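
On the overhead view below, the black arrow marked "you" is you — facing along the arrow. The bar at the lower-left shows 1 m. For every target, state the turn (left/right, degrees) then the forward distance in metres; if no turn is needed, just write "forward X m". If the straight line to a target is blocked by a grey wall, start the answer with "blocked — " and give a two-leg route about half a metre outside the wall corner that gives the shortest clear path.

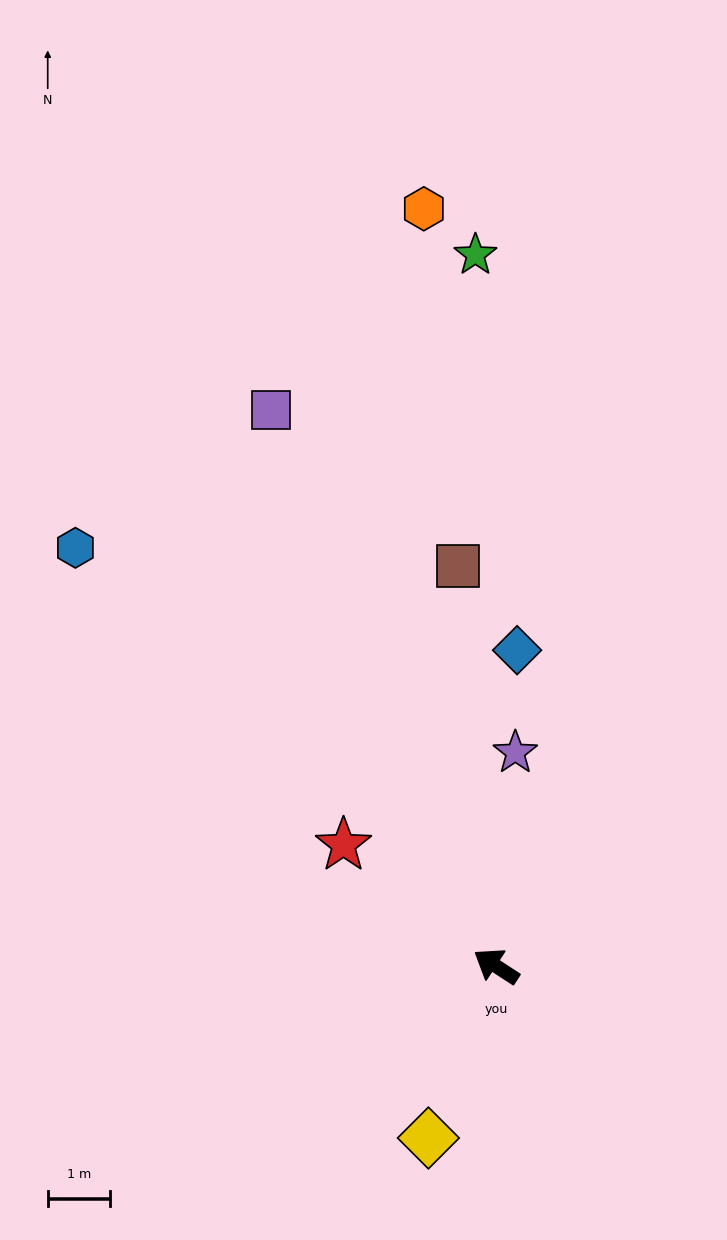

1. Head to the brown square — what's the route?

turn right 51°, forward 6.4 m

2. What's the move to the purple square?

turn right 35°, forward 9.6 m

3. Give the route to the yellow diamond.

turn left 102°, forward 2.9 m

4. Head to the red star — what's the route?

turn right 5°, forward 3.1 m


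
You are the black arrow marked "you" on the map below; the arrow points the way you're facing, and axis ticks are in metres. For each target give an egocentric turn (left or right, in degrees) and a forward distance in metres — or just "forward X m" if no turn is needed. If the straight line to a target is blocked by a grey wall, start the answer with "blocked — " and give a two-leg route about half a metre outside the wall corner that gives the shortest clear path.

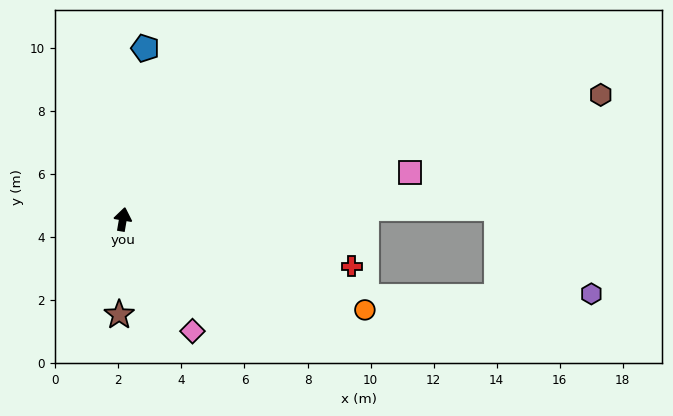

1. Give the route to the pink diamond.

turn right 138°, forward 4.2 m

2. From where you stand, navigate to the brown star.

turn right 173°, forward 3.0 m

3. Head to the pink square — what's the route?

turn right 71°, forward 9.2 m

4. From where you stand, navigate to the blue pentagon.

turn left 2°, forward 5.5 m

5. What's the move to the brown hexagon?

turn right 66°, forward 15.7 m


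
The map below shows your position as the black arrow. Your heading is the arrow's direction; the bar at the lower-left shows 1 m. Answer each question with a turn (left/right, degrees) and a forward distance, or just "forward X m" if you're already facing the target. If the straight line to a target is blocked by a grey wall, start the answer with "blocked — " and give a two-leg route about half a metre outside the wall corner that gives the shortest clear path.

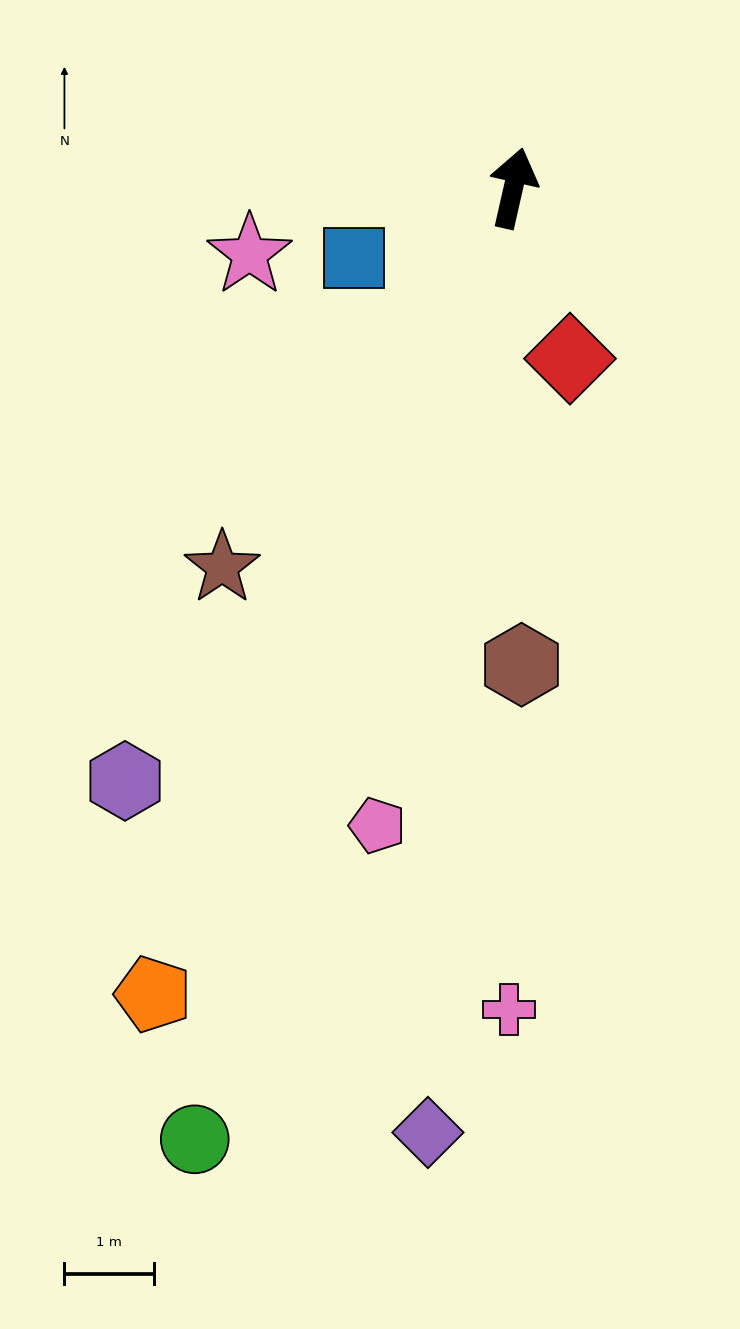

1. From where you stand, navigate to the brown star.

turn left 155°, forward 5.3 m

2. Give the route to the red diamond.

turn right 149°, forward 2.0 m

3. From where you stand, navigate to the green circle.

turn left 174°, forward 11.2 m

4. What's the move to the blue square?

turn left 126°, forward 1.9 m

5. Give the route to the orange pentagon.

turn left 169°, forward 9.9 m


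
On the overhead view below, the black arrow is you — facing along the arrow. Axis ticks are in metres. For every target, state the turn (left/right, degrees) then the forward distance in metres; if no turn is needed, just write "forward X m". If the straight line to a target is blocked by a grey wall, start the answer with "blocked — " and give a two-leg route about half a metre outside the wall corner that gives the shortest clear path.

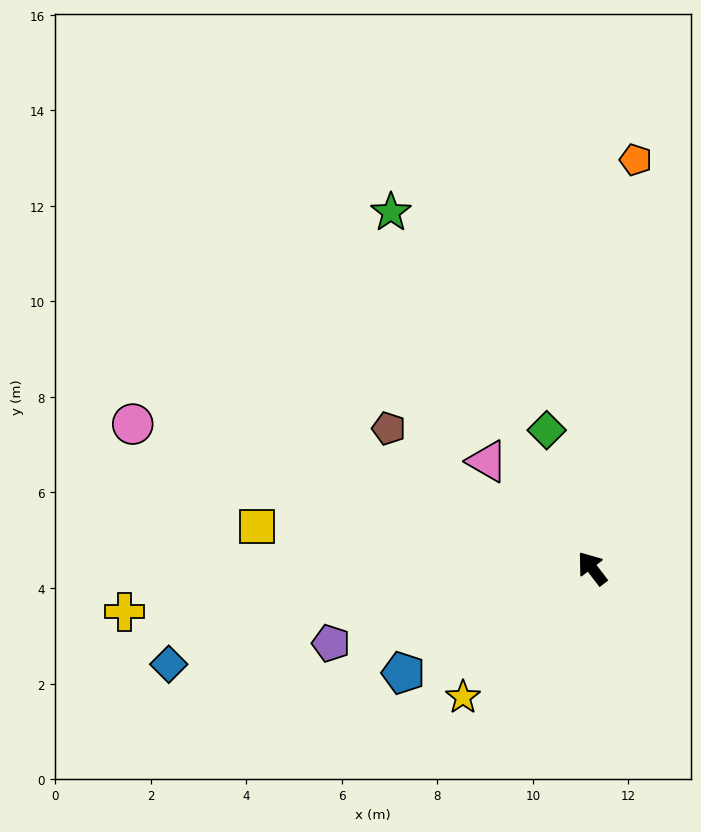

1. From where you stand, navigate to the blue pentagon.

turn left 81°, forward 4.5 m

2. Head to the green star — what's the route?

turn right 8°, forward 8.6 m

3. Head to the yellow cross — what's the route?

turn left 58°, forward 9.8 m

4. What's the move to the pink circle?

turn left 35°, forward 10.1 m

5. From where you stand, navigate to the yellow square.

turn left 45°, forward 7.1 m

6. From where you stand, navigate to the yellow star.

turn left 97°, forward 3.8 m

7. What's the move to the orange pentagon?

turn right 44°, forward 8.6 m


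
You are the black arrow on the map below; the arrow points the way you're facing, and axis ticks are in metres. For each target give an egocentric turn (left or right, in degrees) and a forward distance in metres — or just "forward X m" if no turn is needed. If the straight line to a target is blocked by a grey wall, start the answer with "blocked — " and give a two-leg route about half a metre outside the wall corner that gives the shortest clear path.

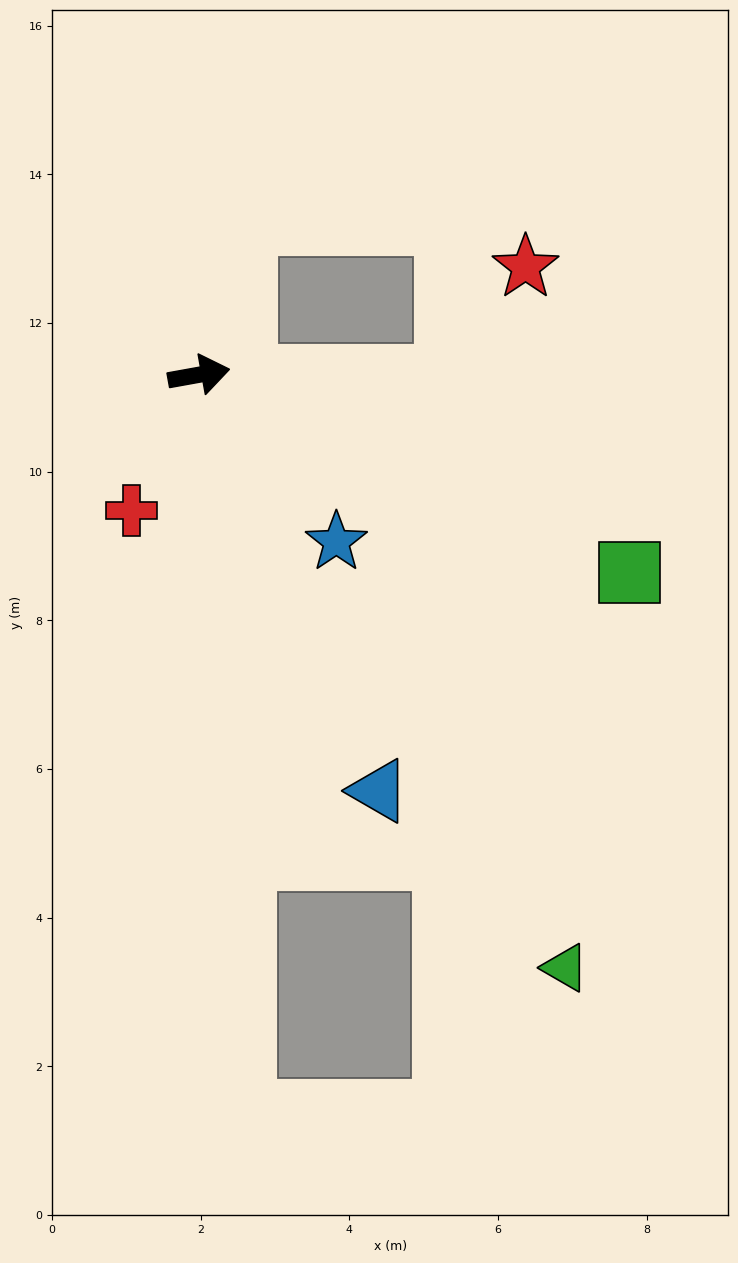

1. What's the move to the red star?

blocked — turn right 11°, forward 3.3 m, then turn left 55°, forward 1.8 m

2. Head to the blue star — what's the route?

turn right 61°, forward 2.9 m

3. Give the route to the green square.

turn right 35°, forward 6.4 m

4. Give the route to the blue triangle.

turn right 77°, forward 6.1 m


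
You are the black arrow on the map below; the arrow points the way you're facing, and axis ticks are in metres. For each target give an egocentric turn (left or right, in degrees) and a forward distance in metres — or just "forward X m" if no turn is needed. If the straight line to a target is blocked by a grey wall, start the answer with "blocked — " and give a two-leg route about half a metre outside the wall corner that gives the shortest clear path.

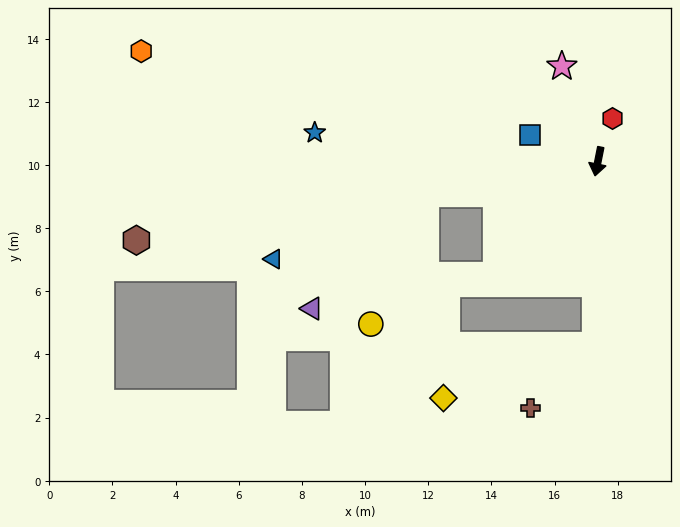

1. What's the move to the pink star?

turn right 148°, forward 3.2 m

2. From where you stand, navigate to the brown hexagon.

turn right 69°, forward 14.8 m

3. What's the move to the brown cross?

blocked — turn left 10°, forward 5.8 m, then turn right 44°, forward 2.9 m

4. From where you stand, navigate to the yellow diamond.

blocked — turn left 10°, forward 5.8 m, then turn right 69°, forward 5.1 m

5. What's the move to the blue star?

turn right 84°, forward 9.0 m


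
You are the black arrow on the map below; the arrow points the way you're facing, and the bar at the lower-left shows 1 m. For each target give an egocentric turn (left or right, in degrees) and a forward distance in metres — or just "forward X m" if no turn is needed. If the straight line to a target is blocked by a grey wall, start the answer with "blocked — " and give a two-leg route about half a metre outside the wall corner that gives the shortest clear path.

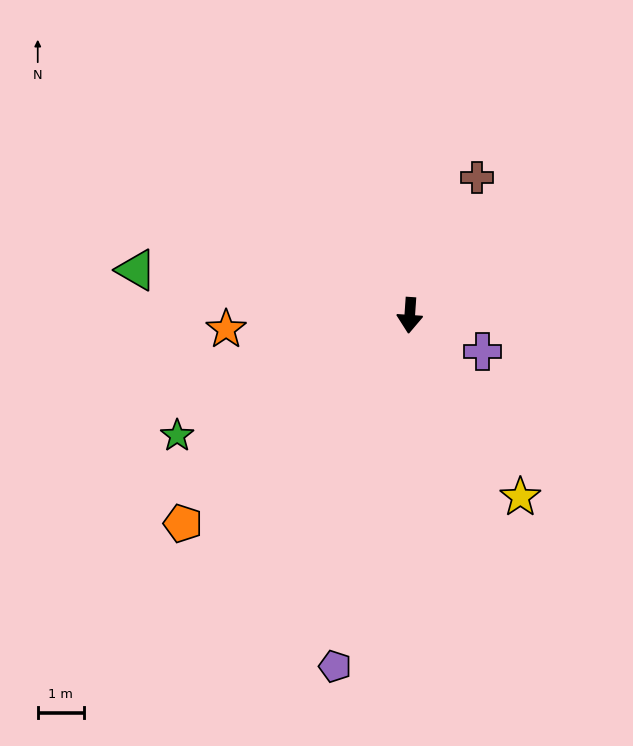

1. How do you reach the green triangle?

turn right 95°, forward 6.1 m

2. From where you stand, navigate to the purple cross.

turn left 68°, forward 1.8 m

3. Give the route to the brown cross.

turn left 158°, forward 3.3 m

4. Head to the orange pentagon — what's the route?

turn right 44°, forward 6.7 m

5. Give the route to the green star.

turn right 59°, forward 5.7 m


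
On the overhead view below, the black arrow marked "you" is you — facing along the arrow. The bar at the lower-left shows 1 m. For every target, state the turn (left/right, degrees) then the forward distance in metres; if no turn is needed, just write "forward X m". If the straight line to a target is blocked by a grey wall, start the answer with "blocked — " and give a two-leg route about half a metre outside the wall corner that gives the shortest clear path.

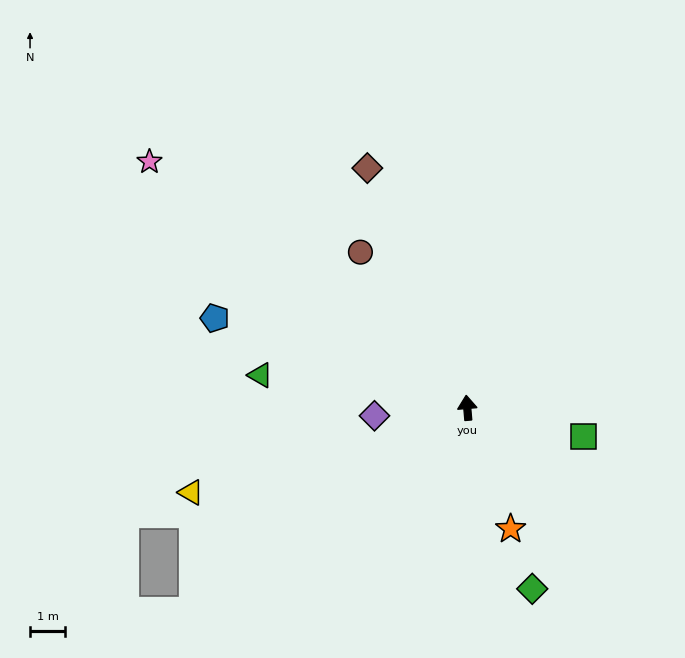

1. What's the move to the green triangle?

turn left 76°, forward 6.0 m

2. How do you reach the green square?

turn right 109°, forward 3.4 m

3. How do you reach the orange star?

turn right 165°, forward 3.7 m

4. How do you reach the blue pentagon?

turn left 66°, forward 7.7 m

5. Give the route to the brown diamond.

turn left 18°, forward 7.5 m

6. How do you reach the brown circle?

turn left 30°, forward 5.4 m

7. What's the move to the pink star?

turn left 47°, forward 11.5 m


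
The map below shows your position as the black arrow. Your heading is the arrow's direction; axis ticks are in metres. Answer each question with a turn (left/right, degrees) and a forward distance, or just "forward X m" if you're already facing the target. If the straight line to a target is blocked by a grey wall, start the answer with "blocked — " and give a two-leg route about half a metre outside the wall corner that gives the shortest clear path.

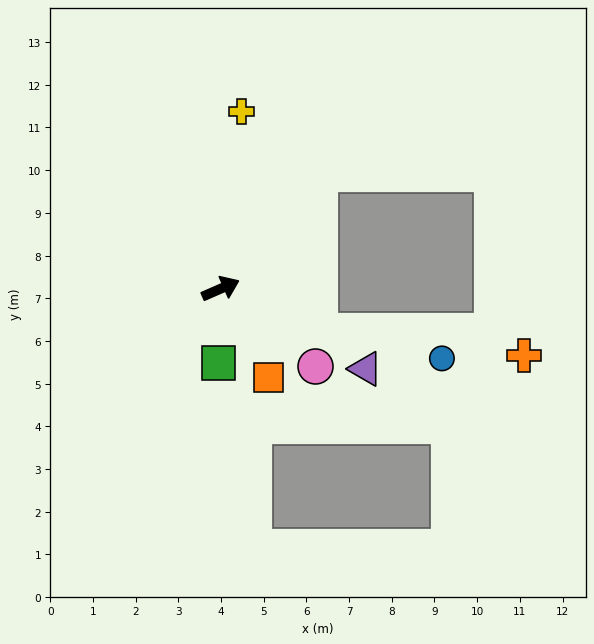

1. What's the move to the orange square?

turn right 85°, forward 2.4 m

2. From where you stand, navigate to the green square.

turn right 115°, forward 1.7 m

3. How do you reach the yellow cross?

turn left 60°, forward 4.2 m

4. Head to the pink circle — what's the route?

turn right 63°, forward 2.9 m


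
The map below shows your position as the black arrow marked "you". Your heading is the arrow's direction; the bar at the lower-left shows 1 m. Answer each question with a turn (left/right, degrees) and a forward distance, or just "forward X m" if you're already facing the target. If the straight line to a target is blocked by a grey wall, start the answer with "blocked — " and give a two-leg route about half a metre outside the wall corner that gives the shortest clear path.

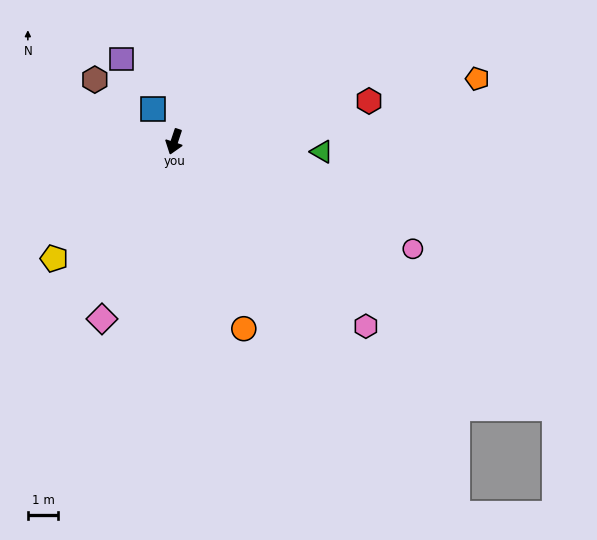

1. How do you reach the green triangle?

turn left 105°, forward 4.8 m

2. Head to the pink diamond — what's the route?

turn right 4°, forward 6.2 m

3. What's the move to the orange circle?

turn left 39°, forward 6.5 m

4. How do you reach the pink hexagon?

turn left 65°, forward 8.7 m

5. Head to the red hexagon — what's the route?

turn left 120°, forward 6.5 m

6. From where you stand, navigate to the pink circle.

turn left 84°, forward 8.5 m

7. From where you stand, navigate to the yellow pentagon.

turn right 27°, forward 5.5 m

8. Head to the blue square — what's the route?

turn right 128°, forward 1.3 m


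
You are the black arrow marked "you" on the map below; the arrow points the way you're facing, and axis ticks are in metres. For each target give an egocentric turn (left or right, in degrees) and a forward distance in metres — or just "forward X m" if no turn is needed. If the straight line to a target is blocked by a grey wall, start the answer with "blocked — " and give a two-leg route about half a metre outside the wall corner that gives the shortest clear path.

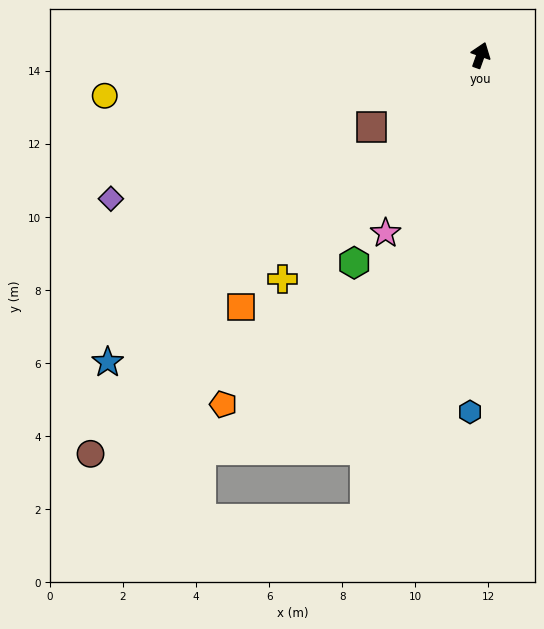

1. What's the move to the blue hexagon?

turn right 162°, forward 9.8 m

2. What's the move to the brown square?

turn left 143°, forward 3.6 m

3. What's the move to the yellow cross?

turn left 158°, forward 8.2 m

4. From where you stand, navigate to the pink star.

turn left 171°, forward 5.5 m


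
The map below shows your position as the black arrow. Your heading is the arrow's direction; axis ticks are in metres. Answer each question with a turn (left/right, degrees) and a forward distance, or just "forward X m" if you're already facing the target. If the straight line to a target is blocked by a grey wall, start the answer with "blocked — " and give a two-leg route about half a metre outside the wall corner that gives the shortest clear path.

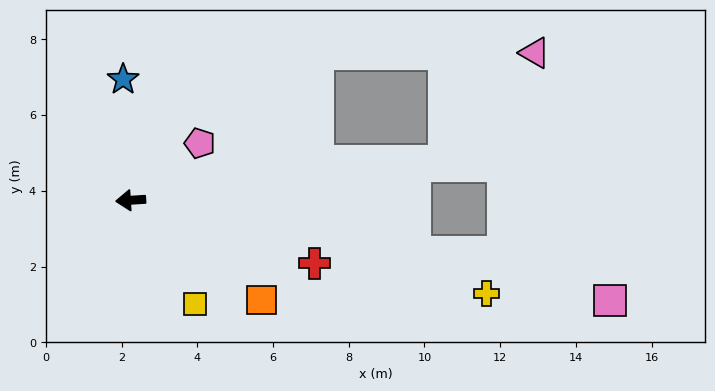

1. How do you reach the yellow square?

turn left 118°, forward 3.2 m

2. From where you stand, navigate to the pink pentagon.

turn right 144°, forward 2.4 m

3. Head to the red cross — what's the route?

turn left 157°, forward 5.1 m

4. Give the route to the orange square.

turn left 139°, forward 4.3 m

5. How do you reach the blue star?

turn right 90°, forward 3.2 m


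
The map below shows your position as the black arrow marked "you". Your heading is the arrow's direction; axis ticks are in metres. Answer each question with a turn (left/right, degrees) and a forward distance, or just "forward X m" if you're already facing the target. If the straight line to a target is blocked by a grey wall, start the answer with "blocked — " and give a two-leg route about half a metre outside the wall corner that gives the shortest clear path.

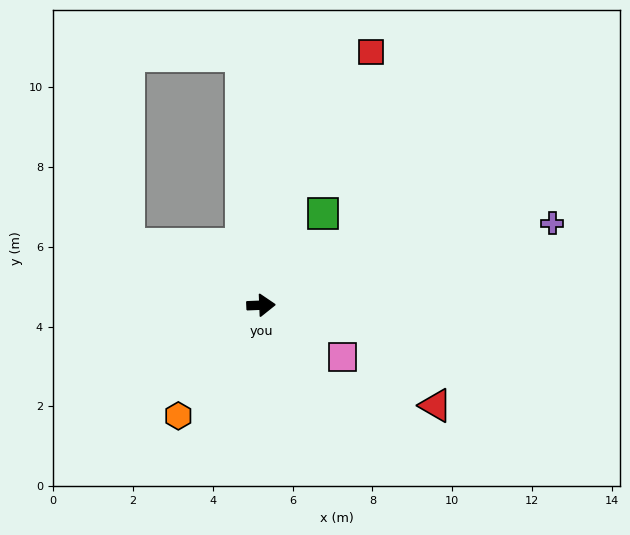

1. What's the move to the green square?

turn left 54°, forward 2.8 m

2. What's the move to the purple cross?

turn left 13°, forward 7.6 m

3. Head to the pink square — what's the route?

turn right 35°, forward 2.4 m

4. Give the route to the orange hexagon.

turn right 129°, forward 3.5 m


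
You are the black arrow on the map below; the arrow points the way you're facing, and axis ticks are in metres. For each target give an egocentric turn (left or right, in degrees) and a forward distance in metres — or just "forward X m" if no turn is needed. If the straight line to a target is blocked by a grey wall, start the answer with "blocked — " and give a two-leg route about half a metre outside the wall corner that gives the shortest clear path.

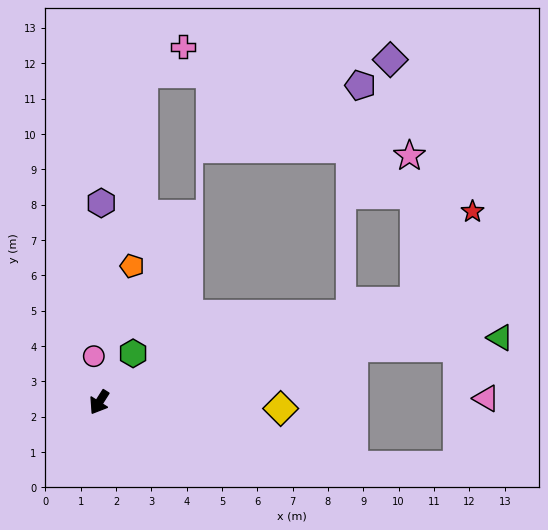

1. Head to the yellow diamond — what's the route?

turn left 120°, forward 5.1 m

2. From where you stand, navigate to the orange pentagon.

turn right 161°, forward 4.0 m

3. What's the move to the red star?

blocked — turn left 140°, forward 9.4 m, then turn left 40°, forward 3.0 m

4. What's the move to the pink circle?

turn right 141°, forward 1.3 m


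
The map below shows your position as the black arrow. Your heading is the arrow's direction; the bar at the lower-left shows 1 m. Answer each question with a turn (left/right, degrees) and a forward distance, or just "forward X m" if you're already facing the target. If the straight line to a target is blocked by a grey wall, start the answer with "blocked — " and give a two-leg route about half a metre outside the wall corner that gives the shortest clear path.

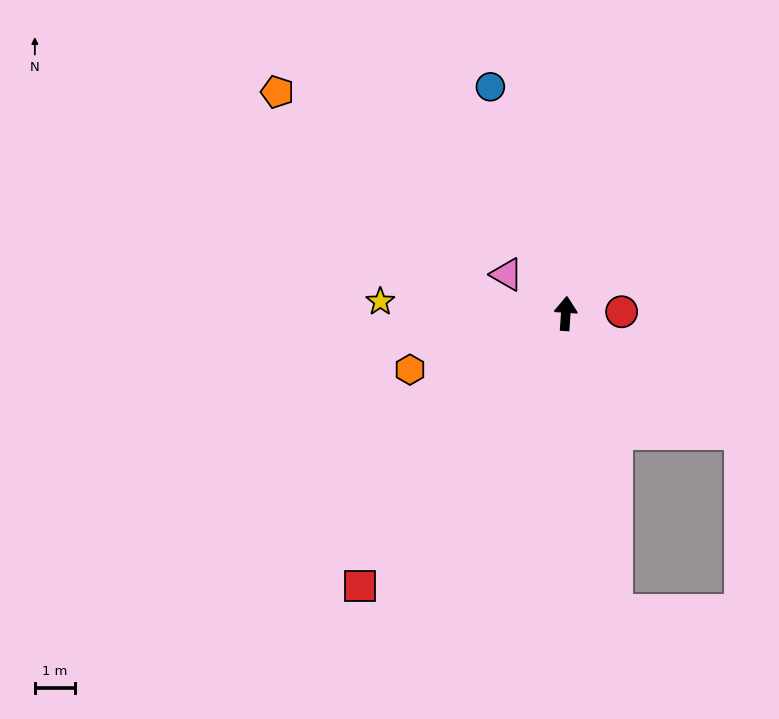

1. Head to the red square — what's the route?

turn left 147°, forward 8.4 m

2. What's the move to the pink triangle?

turn left 60°, forward 1.7 m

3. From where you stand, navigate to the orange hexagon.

turn left 114°, forward 4.1 m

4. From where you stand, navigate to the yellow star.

turn left 90°, forward 4.6 m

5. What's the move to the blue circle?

turn left 22°, forward 5.9 m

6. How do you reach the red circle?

turn right 84°, forward 1.4 m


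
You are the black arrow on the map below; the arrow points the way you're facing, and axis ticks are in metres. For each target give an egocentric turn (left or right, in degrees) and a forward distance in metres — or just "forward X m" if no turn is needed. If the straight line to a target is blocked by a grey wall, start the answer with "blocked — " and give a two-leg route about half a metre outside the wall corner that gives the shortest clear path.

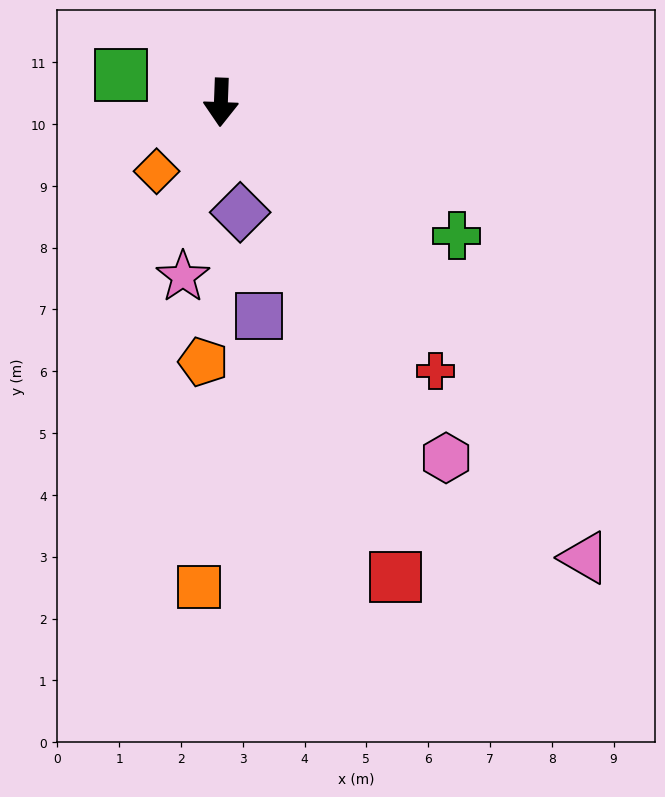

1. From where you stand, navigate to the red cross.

turn left 41°, forward 5.6 m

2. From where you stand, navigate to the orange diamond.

turn right 41°, forward 1.5 m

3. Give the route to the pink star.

turn right 10°, forward 2.9 m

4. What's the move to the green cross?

turn left 63°, forward 4.4 m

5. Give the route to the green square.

turn right 103°, forward 1.7 m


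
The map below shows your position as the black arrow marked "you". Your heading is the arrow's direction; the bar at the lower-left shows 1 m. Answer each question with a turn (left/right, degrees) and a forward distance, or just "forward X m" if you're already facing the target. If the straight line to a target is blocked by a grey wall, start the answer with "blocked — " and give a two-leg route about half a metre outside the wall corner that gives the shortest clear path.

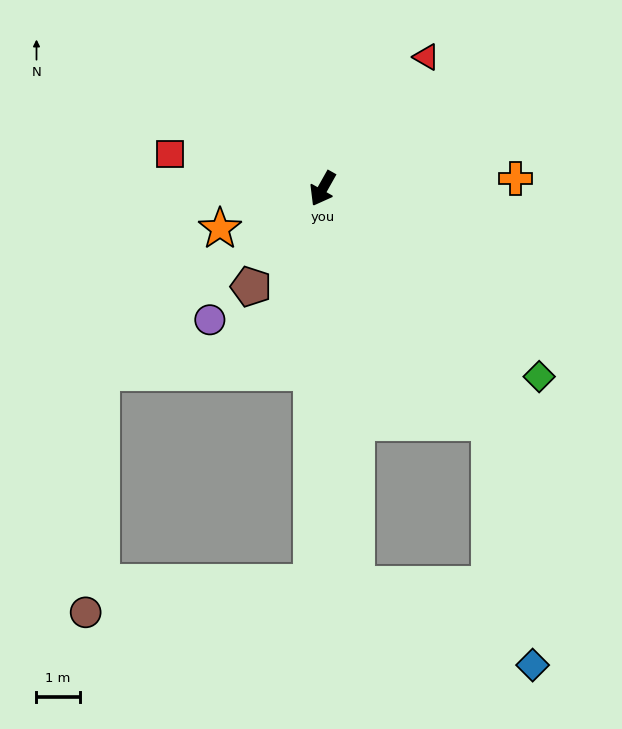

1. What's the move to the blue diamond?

blocked — turn left 65°, forward 6.6 m, then turn right 26°, forward 5.7 m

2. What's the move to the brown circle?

blocked — turn right 21°, forward 6.6 m, then turn left 47°, forward 5.5 m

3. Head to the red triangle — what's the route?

turn left 171°, forward 3.9 m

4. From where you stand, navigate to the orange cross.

turn left 122°, forward 4.5 m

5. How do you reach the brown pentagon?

turn right 7°, forward 2.8 m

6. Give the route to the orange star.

turn right 39°, forward 2.5 m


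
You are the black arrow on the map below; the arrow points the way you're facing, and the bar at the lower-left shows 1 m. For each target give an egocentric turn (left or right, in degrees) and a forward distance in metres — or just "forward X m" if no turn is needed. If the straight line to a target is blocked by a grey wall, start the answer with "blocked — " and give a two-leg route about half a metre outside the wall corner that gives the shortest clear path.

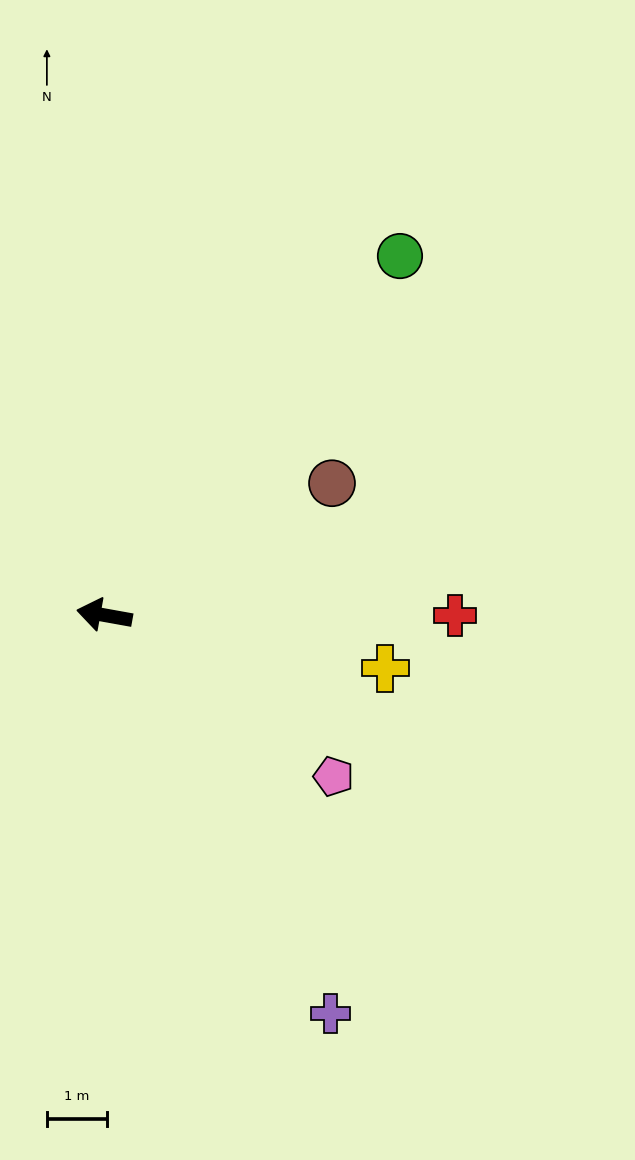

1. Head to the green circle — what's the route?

turn right 119°, forward 7.7 m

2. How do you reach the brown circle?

turn right 140°, forward 4.3 m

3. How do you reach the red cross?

turn right 170°, forward 5.8 m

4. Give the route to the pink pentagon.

turn left 155°, forward 4.6 m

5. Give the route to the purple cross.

turn left 130°, forward 7.6 m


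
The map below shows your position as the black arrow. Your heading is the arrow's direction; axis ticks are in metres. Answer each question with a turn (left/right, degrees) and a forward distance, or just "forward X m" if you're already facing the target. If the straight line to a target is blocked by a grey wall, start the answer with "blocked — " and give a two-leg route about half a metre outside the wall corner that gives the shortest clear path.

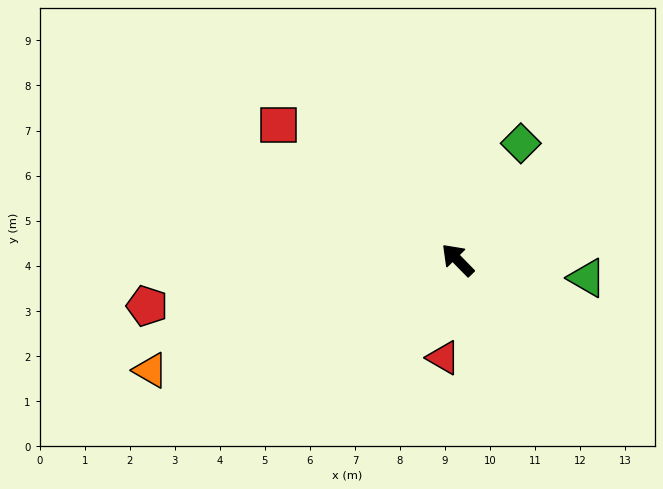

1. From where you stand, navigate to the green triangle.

turn right 142°, forward 2.9 m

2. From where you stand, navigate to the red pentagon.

turn left 54°, forward 7.0 m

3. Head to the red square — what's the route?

turn left 9°, forward 5.0 m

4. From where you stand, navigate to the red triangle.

turn left 127°, forward 2.2 m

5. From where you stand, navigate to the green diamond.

turn right 73°, forward 2.9 m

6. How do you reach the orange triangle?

turn left 65°, forward 7.2 m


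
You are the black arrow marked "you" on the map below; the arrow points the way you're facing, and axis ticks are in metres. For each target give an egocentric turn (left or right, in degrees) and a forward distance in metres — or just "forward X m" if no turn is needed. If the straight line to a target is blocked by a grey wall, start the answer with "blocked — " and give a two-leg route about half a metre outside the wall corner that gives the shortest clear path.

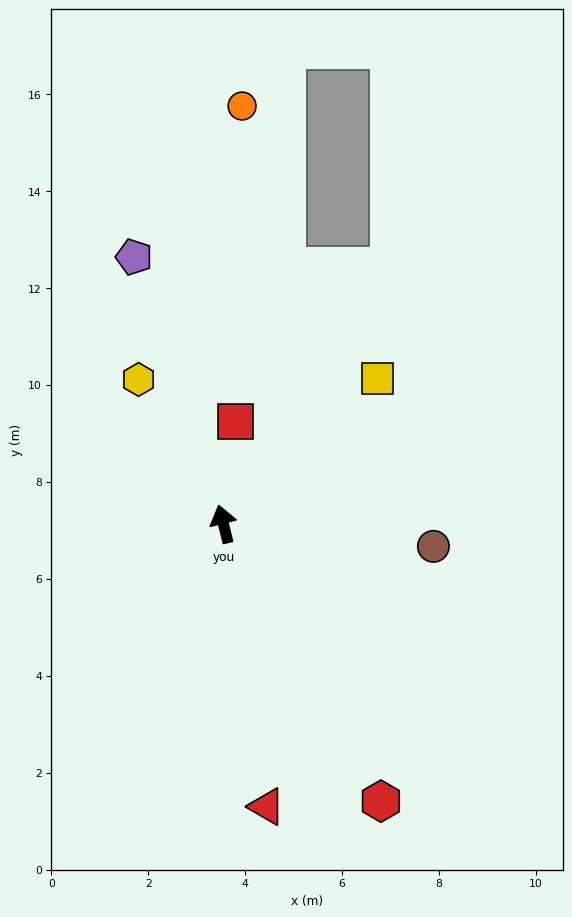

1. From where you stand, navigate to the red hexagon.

turn right 164°, forward 6.6 m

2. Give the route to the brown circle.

turn right 110°, forward 4.4 m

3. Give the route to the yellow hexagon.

turn left 16°, forward 3.5 m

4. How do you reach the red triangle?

turn left 175°, forward 5.9 m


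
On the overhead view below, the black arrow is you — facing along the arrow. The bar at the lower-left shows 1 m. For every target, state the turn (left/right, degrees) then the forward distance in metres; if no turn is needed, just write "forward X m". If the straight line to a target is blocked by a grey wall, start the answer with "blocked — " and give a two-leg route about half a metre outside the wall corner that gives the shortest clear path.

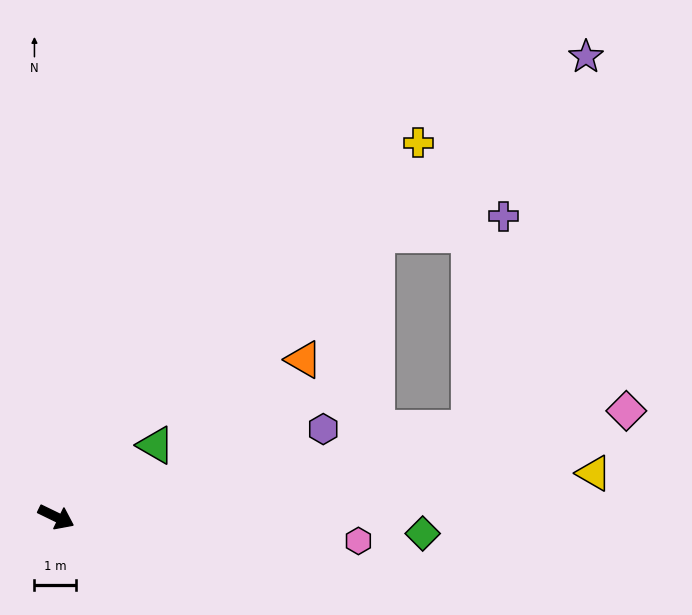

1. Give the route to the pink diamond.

turn left 36°, forward 13.8 m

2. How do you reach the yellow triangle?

turn left 31°, forward 12.9 m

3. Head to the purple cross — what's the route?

blocked — turn left 38°, forward 10.1 m, then turn left 69°, forward 5.1 m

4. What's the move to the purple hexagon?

turn left 44°, forward 6.7 m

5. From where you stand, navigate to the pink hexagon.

turn left 21°, forward 7.2 m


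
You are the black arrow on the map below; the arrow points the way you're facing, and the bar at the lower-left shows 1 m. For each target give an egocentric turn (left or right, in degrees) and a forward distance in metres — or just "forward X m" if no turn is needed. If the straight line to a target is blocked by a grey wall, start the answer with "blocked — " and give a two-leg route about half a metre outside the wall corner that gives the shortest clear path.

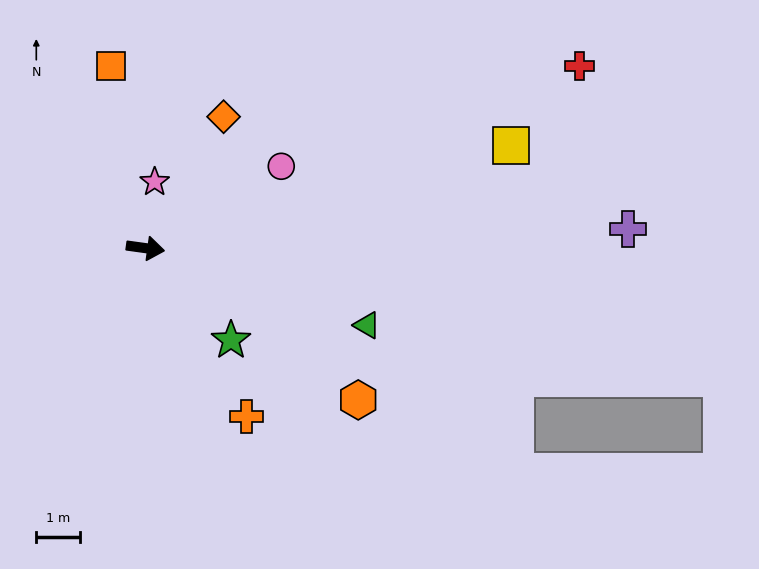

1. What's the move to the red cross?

turn left 31°, forward 10.8 m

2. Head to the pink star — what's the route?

turn left 90°, forward 1.5 m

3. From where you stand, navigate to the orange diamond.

turn left 67°, forward 3.5 m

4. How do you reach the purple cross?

turn left 10°, forward 11.0 m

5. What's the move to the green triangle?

turn right 11°, forward 5.4 m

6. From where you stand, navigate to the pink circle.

turn left 39°, forward 3.6 m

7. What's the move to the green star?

turn right 39°, forward 2.9 m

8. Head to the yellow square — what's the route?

turn left 24°, forward 8.7 m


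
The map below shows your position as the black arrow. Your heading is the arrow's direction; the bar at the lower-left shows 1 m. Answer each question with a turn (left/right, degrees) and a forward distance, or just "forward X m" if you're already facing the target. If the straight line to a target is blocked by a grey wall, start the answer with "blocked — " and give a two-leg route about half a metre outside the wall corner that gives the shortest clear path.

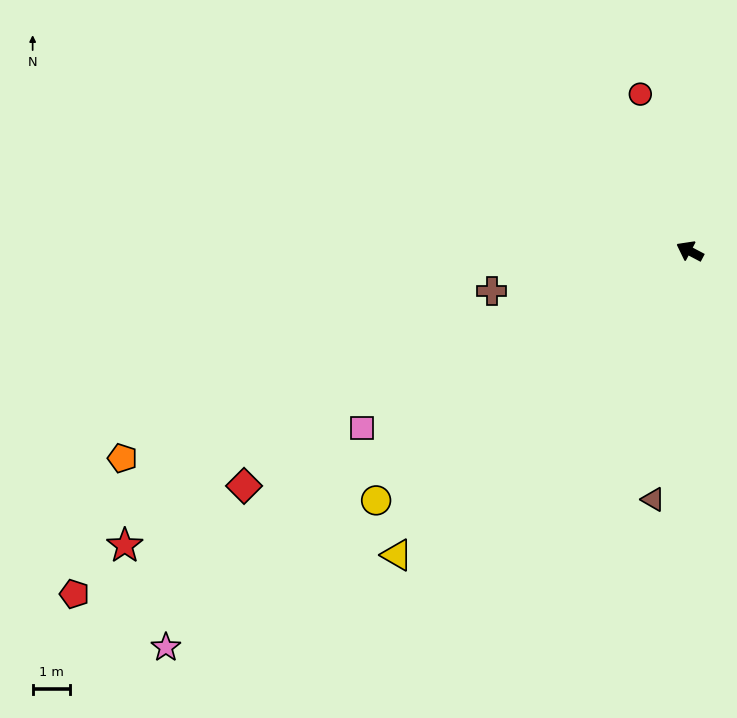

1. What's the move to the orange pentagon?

turn left 48°, forward 16.2 m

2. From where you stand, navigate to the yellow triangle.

turn left 74°, forward 11.3 m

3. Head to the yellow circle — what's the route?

turn left 66°, forward 10.7 m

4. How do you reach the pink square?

turn left 56°, forward 10.0 m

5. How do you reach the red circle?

turn right 45°, forward 4.4 m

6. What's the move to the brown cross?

turn left 39°, forward 5.4 m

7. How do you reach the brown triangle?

turn left 109°, forward 6.7 m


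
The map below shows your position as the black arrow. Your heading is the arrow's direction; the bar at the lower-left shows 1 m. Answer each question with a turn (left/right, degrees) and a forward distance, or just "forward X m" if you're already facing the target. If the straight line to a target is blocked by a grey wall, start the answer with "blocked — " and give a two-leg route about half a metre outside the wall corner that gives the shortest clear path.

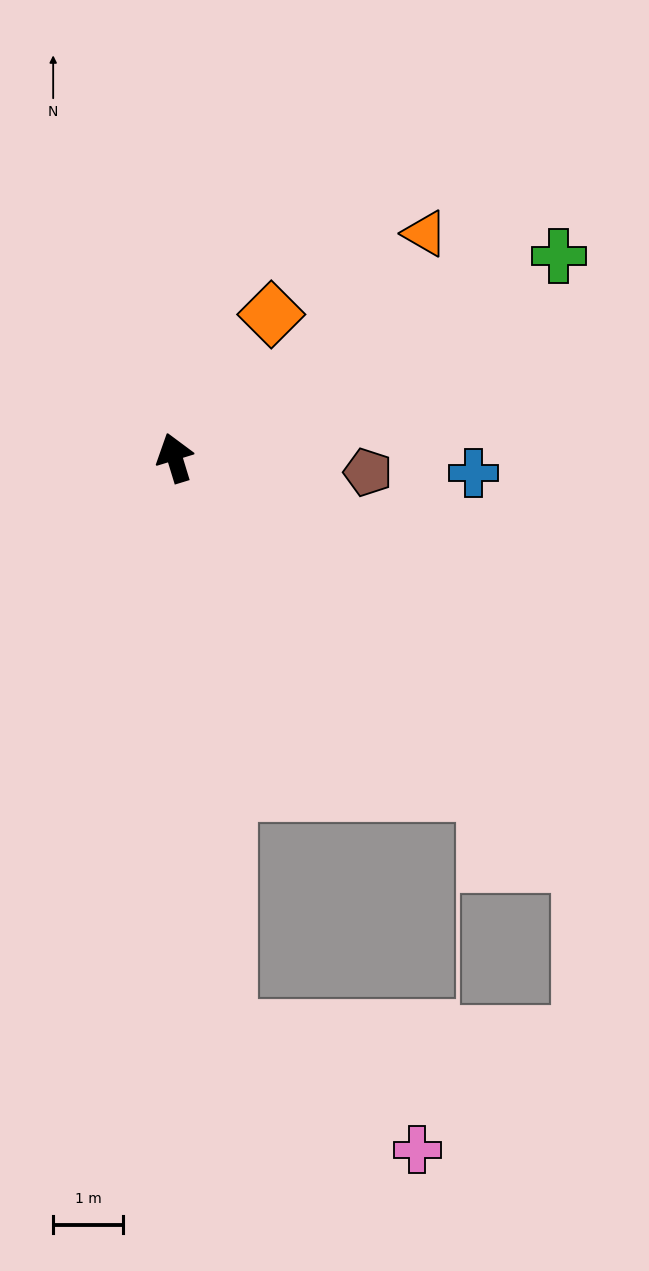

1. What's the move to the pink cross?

blocked — turn left 168°, forward 8.2 m, then turn left 53°, forward 3.2 m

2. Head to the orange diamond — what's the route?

turn right 51°, forward 2.5 m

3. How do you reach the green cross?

turn right 79°, forward 6.2 m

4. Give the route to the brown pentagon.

turn right 111°, forward 2.8 m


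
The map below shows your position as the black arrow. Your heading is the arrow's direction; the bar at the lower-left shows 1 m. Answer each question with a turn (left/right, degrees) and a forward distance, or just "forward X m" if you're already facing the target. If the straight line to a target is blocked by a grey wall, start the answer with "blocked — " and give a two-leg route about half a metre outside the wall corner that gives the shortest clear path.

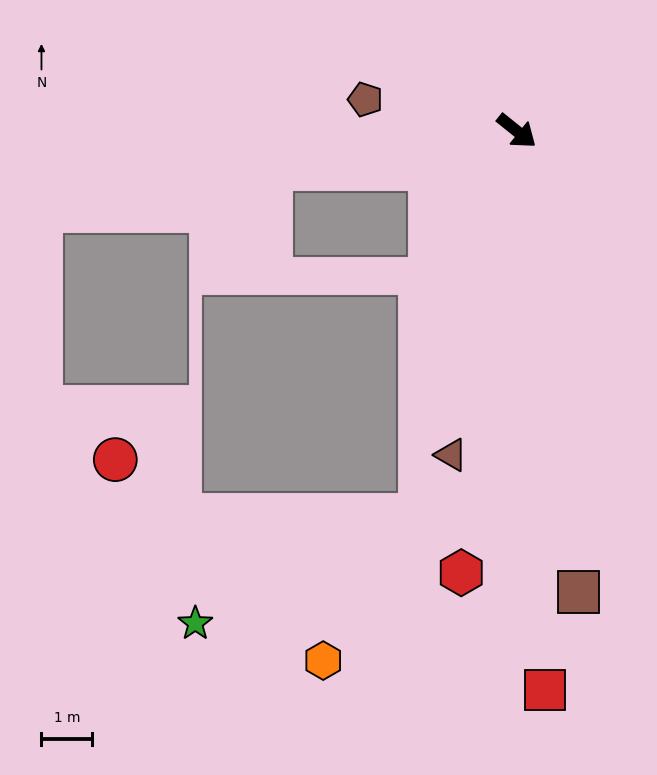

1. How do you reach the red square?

turn right 48°, forward 11.0 m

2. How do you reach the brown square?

turn right 44°, forward 9.1 m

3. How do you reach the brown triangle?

turn right 63°, forward 6.5 m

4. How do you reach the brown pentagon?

turn right 153°, forward 3.0 m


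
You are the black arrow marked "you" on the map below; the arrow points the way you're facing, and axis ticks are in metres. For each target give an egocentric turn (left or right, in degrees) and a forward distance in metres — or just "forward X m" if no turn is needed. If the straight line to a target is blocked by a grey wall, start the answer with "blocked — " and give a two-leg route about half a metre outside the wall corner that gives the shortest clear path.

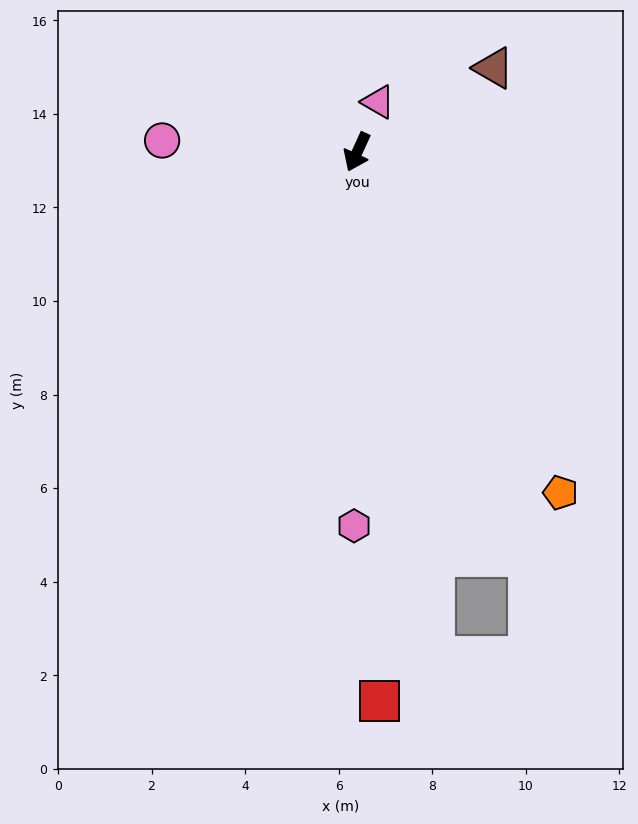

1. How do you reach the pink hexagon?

turn left 24°, forward 8.0 m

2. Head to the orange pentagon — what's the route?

turn left 55°, forward 8.5 m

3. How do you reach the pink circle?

turn right 69°, forward 4.2 m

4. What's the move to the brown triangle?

turn left 146°, forward 3.4 m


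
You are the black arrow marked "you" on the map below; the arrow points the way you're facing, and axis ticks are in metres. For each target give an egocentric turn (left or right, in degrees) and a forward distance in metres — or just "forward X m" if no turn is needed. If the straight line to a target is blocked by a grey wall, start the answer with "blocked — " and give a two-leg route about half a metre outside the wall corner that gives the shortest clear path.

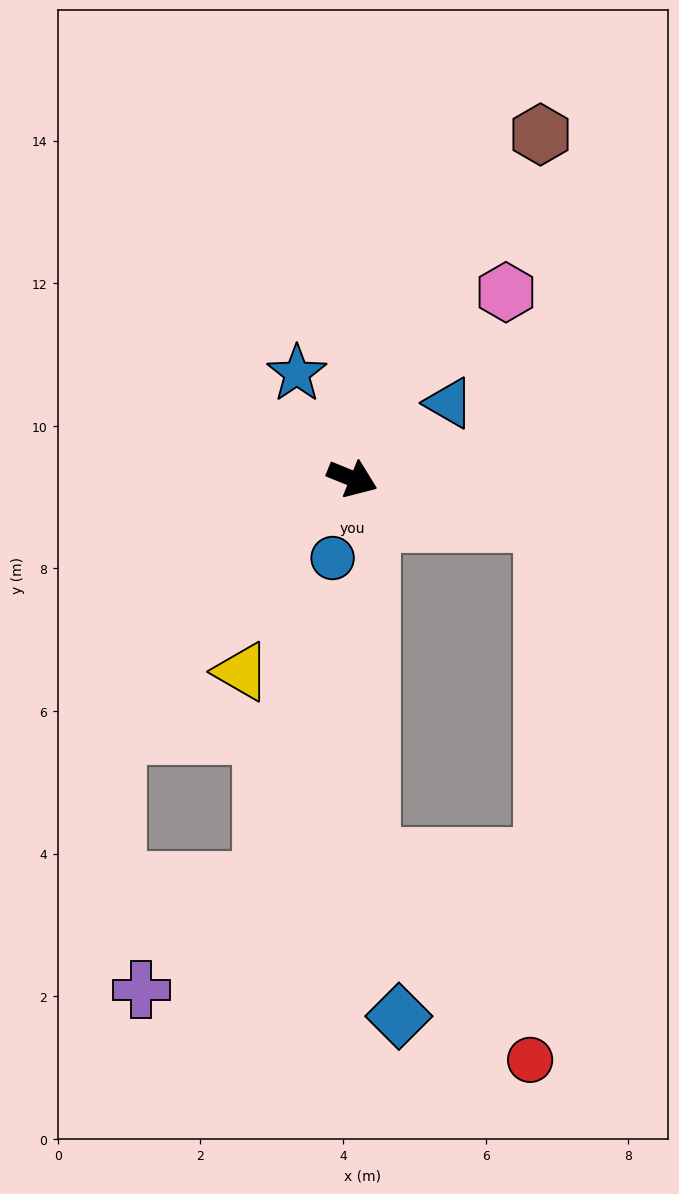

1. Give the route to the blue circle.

turn right 82°, forward 1.1 m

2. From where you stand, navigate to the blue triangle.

turn left 60°, forward 1.7 m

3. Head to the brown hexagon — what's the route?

turn left 83°, forward 5.5 m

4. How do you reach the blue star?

turn left 140°, forward 1.7 m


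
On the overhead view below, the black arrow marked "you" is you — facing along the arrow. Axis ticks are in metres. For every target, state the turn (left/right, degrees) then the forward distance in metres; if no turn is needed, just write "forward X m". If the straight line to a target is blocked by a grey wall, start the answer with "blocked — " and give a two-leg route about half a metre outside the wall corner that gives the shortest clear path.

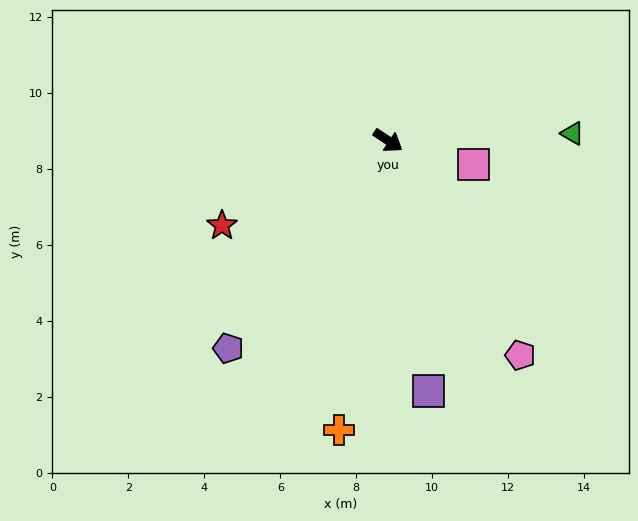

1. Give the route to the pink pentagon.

turn right 25°, forward 6.6 m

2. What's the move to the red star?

turn right 119°, forward 4.9 m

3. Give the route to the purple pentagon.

turn right 94°, forward 6.9 m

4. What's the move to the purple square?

turn right 47°, forward 6.7 m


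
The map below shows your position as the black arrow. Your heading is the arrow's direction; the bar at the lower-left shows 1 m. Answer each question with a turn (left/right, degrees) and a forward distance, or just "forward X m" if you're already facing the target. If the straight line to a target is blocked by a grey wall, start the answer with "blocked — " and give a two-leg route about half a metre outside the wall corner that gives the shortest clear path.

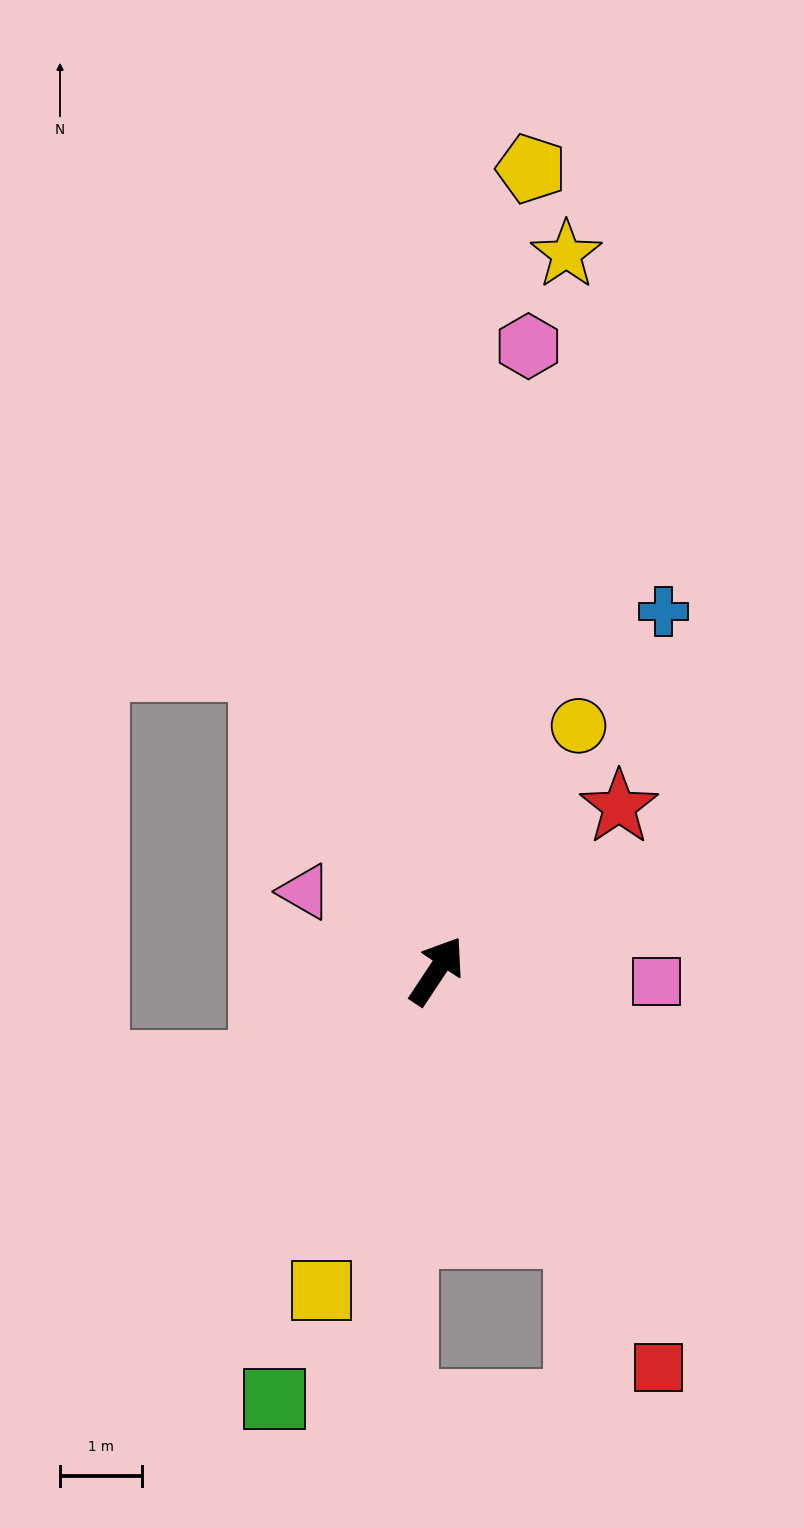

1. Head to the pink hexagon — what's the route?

turn left 25°, forward 7.7 m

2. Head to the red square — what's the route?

turn right 117°, forward 5.5 m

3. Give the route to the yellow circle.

turn left 3°, forward 3.5 m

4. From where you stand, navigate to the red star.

turn right 14°, forward 3.0 m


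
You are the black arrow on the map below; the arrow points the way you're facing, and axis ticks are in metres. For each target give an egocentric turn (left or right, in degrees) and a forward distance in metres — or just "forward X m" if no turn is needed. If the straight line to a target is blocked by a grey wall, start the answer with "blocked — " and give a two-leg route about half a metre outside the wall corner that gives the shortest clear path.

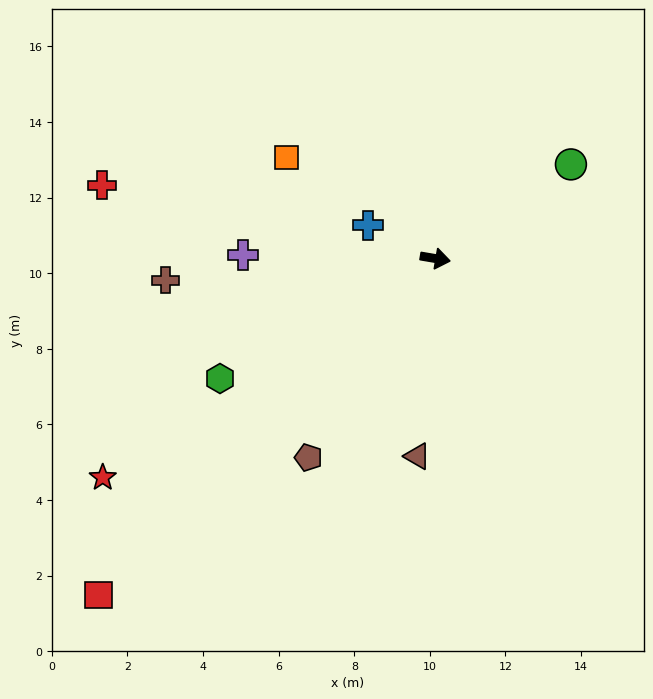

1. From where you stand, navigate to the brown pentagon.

turn right 113°, forward 6.2 m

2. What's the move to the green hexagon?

turn right 141°, forward 6.5 m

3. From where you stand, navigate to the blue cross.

turn left 163°, forward 2.0 m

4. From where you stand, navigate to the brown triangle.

turn right 86°, forward 5.3 m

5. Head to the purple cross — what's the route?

turn right 171°, forward 5.1 m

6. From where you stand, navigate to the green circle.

turn left 44°, forward 4.4 m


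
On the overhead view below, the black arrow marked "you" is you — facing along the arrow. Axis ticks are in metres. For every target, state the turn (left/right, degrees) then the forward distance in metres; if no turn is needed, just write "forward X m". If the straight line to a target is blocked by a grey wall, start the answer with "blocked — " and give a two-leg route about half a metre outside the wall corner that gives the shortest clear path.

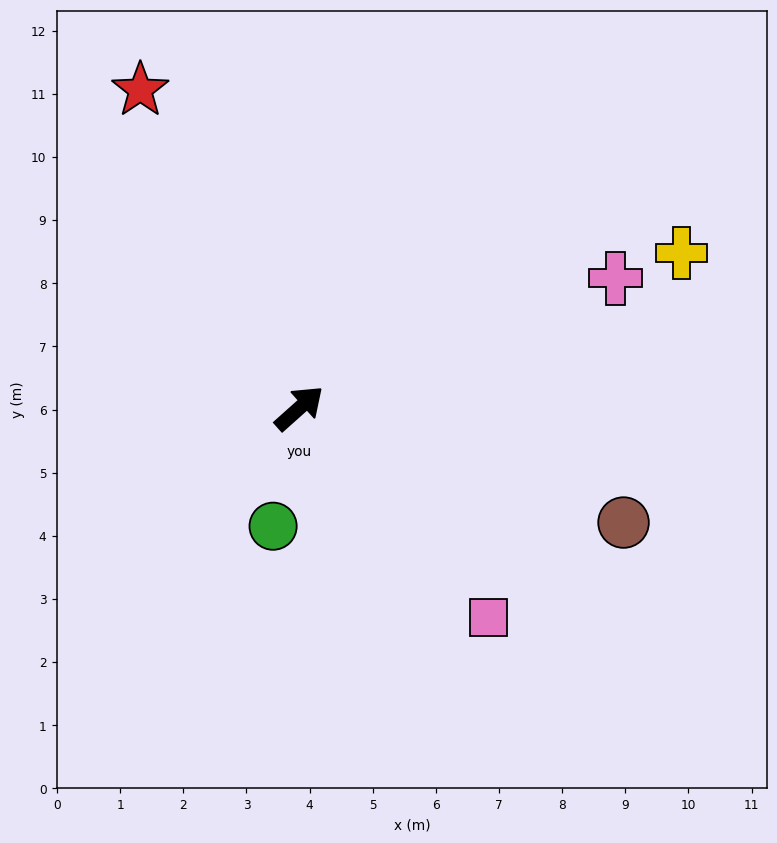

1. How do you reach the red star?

turn left 75°, forward 5.6 m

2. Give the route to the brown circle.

turn right 61°, forward 5.4 m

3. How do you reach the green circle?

turn right 144°, forward 1.9 m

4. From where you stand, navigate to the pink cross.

turn right 19°, forward 5.4 m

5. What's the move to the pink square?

turn right 90°, forward 4.5 m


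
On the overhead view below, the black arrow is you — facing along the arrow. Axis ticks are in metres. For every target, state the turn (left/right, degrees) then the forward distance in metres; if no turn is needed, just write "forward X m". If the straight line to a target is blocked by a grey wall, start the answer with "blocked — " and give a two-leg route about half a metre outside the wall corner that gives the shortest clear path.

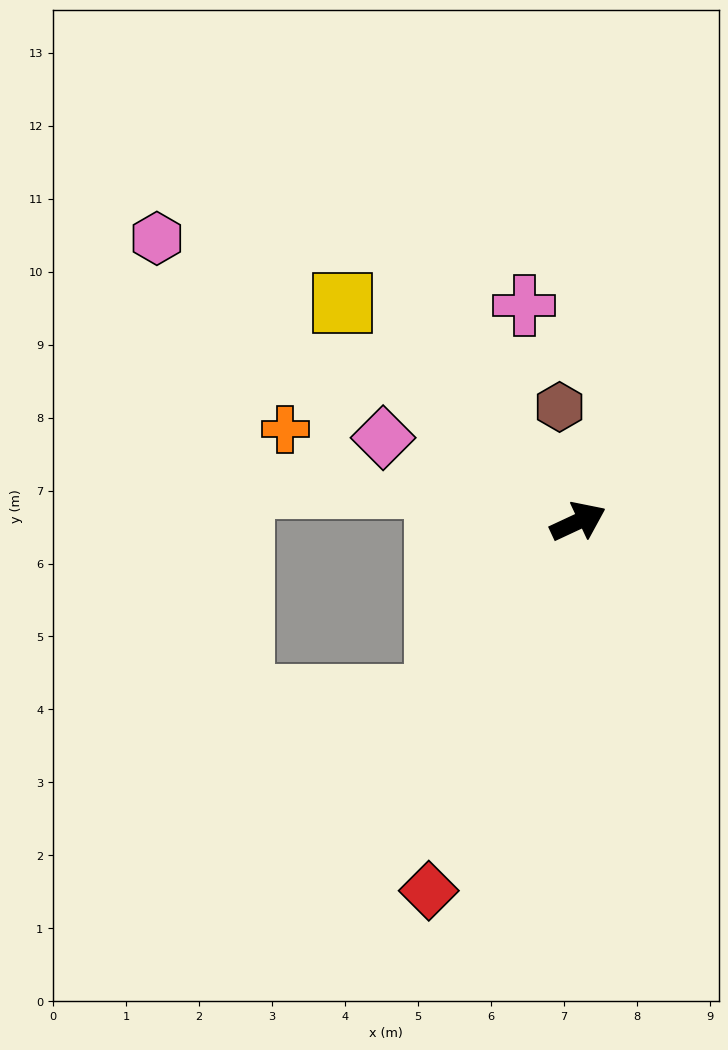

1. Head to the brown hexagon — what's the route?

turn left 74°, forward 1.6 m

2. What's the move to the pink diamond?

turn left 132°, forward 2.9 m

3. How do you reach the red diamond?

turn right 137°, forward 5.5 m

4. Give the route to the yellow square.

turn left 112°, forward 4.4 m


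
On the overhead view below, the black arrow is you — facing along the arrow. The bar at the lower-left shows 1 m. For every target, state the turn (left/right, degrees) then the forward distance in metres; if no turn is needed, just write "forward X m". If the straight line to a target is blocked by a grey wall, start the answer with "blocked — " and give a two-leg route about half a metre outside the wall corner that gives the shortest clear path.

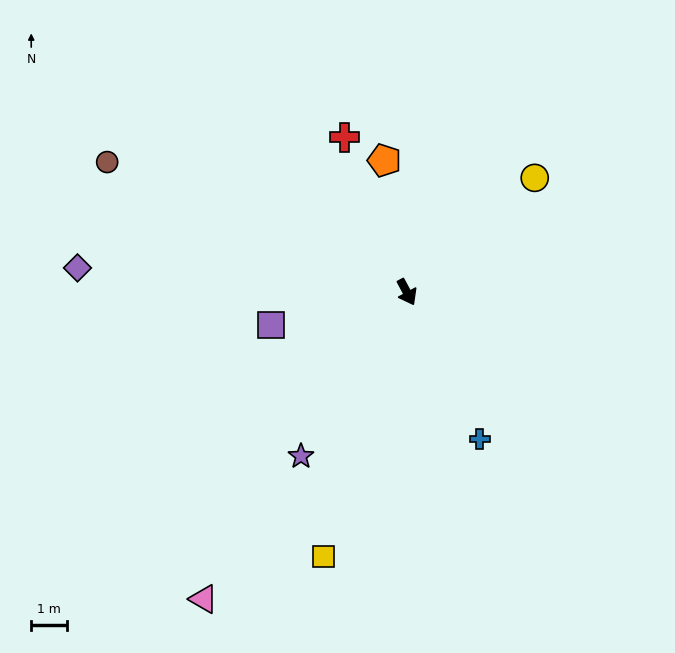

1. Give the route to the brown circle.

turn right 142°, forward 9.2 m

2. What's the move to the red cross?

turn left 174°, forward 4.7 m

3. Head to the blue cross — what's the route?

forward 4.6 m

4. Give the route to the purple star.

turn right 61°, forward 5.5 m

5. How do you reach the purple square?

turn right 105°, forward 3.9 m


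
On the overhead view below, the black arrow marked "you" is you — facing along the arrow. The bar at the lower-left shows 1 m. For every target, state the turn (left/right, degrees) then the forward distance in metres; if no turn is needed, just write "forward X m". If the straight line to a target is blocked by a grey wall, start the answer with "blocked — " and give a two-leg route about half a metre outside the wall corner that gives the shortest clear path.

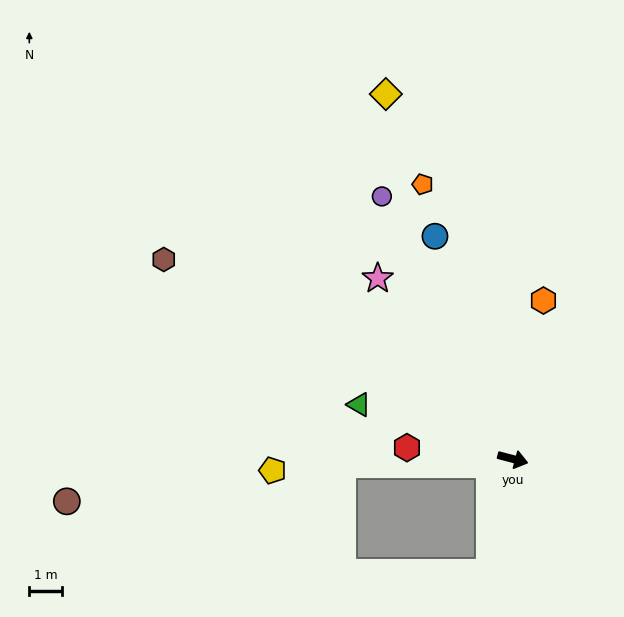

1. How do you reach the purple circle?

turn left 131°, forward 9.0 m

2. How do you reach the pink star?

turn left 142°, forward 6.9 m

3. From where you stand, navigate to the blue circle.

turn left 124°, forward 7.3 m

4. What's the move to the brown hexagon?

turn left 165°, forward 12.4 m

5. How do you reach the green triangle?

turn left 175°, forward 5.0 m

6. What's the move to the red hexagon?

turn right 171°, forward 3.3 m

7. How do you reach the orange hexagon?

turn left 94°, forward 5.0 m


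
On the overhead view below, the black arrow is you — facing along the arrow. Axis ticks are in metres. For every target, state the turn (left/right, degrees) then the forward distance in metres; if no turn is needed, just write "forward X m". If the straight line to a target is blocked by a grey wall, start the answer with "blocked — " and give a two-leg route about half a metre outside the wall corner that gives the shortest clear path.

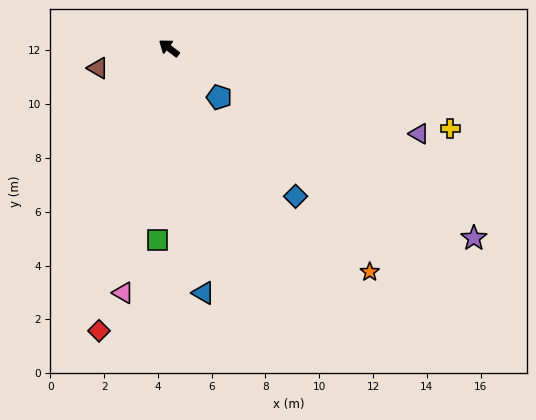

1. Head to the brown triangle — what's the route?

turn left 53°, forward 2.7 m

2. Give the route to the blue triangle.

turn left 135°, forward 9.2 m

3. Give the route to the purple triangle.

turn right 162°, forward 9.8 m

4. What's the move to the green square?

turn left 124°, forward 7.1 m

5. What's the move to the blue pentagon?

turn left 173°, forward 2.6 m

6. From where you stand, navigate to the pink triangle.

turn left 117°, forward 9.3 m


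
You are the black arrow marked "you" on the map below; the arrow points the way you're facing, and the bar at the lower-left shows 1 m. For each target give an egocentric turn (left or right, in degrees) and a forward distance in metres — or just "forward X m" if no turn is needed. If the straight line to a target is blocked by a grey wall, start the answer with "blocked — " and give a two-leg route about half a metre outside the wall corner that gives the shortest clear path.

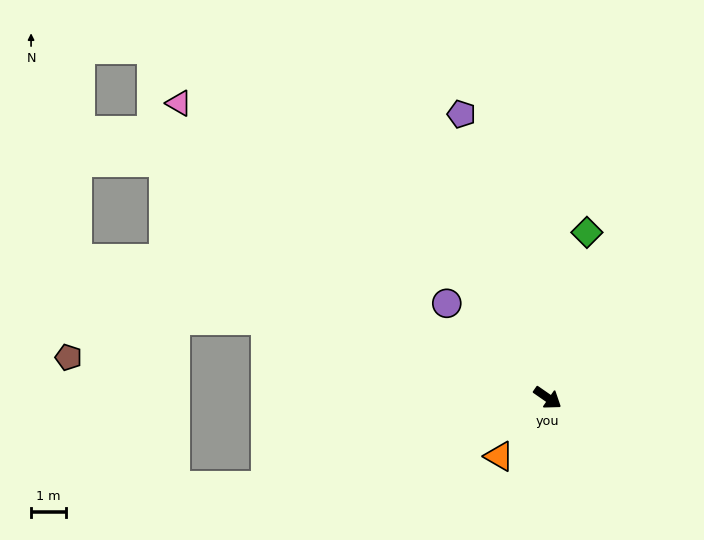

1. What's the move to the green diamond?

turn left 111°, forward 4.9 m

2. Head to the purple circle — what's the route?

turn left 172°, forward 4.0 m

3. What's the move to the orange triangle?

turn right 95°, forward 2.2 m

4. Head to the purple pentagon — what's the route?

turn left 142°, forward 8.5 m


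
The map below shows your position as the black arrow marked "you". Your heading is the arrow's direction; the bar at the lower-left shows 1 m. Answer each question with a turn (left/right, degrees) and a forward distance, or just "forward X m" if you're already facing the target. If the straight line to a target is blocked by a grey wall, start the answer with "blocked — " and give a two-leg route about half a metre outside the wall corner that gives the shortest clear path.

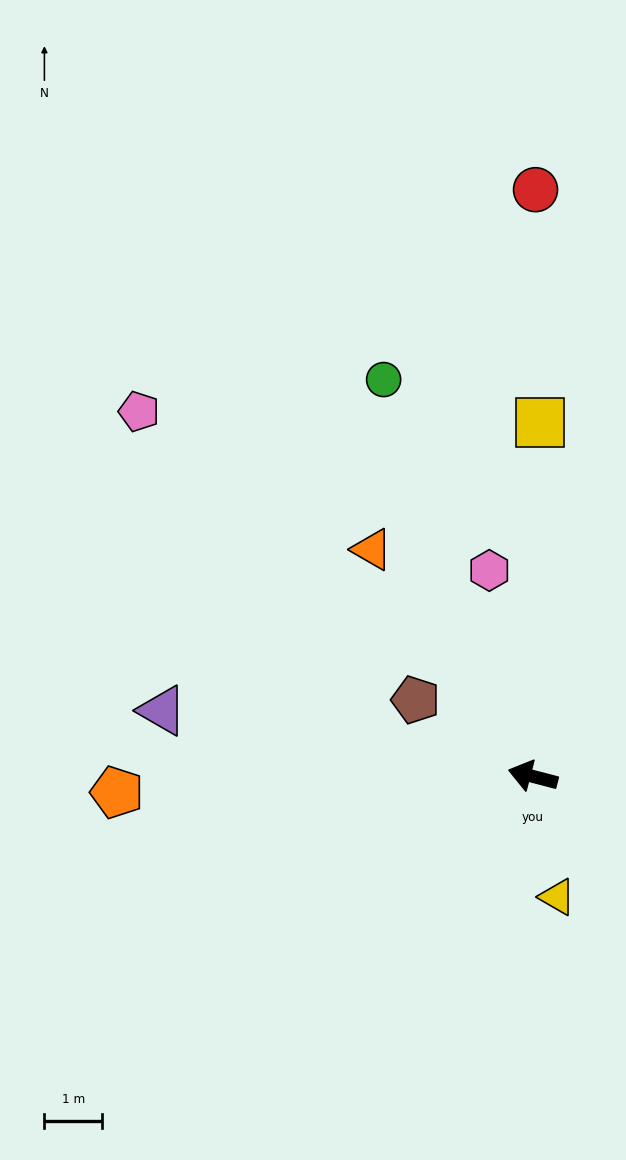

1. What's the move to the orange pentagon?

turn left 17°, forward 7.2 m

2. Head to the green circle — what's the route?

turn right 55°, forward 7.3 m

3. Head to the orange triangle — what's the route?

turn right 40°, forward 4.8 m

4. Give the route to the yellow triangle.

turn left 116°, forward 2.1 m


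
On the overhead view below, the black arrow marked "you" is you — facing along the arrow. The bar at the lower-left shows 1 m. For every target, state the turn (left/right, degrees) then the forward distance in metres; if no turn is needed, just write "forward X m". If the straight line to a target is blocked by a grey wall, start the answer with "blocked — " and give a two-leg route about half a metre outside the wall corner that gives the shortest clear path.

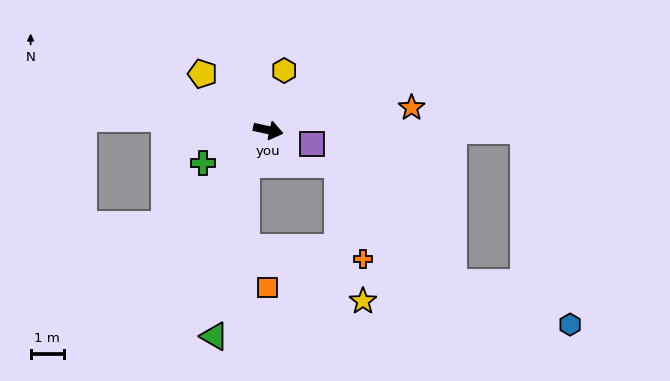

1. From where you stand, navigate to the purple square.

turn right 5°, forward 1.4 m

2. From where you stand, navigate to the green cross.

turn right 141°, forward 2.2 m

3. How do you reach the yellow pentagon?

turn left 152°, forward 2.6 m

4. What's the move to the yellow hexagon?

turn left 87°, forward 1.9 m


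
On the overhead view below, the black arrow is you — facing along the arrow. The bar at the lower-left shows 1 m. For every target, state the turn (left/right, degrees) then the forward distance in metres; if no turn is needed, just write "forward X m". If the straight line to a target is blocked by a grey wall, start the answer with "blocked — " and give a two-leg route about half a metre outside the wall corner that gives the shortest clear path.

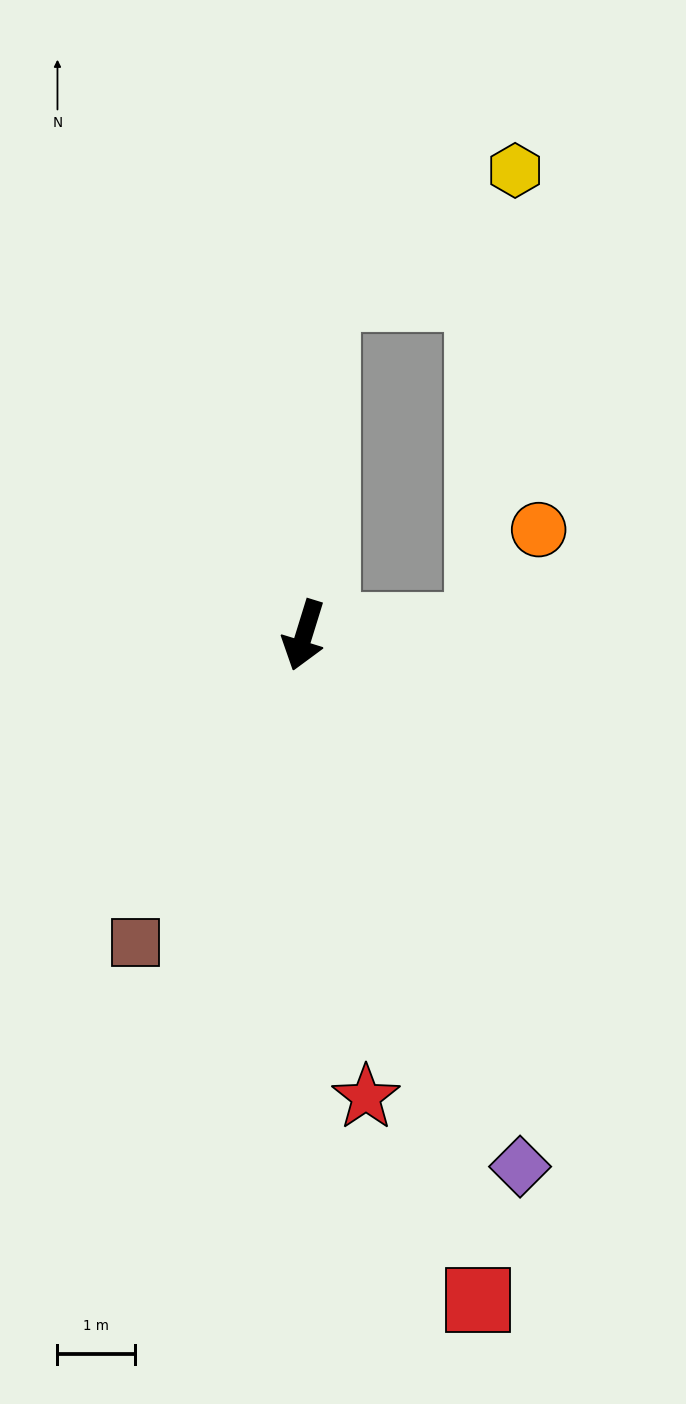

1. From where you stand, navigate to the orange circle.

blocked — turn left 110°, forward 2.2 m, then turn left 55°, forward 1.5 m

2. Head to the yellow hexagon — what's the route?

blocked — turn right 167°, forward 4.3 m, then turn right 52°, forward 2.9 m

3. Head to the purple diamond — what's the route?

turn left 39°, forward 7.4 m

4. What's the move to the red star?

turn left 25°, forward 6.0 m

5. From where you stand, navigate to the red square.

turn left 32°, forward 8.8 m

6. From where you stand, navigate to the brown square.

turn right 12°, forward 4.5 m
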